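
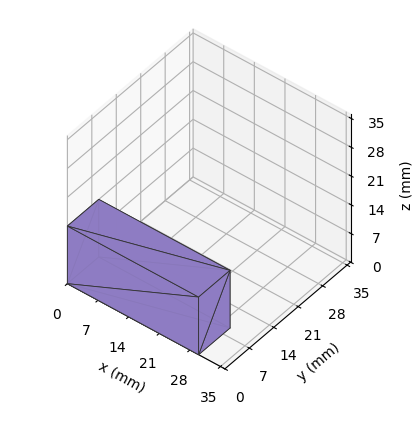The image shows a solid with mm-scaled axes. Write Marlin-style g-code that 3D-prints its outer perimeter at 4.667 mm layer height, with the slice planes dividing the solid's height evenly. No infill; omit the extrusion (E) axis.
Reading the render: the shape is a rectangular box, roughly 30 × 9 mm footprint and 14 mm tall (dimensions read to the nearest mm from the axis ticks). For the g-code, the solid's height is divided into equal slices at the stated Δz and each level perimeter traced with G1 moves after a G0 lift.

; perimeter-only toolpath
G21 ; units = mm
G90 ; absolute positioning
G28 ; home
; layer 1
G0 Z4.667
G0 X0.000 Y0.000
G1 X30.000 Y0.000
G1 X30.000 Y9.000
G1 X0.000 Y9.000
G1 X0.000 Y0.000
; layer 2
G0 Z9.333
G0 X0.000 Y0.000
G1 X30.000 Y0.000
G1 X30.000 Y9.000
G1 X0.000 Y9.000
G1 X0.000 Y0.000
; layer 3
G0 Z14.000
G0 X0.000 Y0.000
G1 X30.000 Y0.000
G1 X30.000 Y9.000
G1 X0.000 Y9.000
G1 X0.000 Y0.000
M2 ; end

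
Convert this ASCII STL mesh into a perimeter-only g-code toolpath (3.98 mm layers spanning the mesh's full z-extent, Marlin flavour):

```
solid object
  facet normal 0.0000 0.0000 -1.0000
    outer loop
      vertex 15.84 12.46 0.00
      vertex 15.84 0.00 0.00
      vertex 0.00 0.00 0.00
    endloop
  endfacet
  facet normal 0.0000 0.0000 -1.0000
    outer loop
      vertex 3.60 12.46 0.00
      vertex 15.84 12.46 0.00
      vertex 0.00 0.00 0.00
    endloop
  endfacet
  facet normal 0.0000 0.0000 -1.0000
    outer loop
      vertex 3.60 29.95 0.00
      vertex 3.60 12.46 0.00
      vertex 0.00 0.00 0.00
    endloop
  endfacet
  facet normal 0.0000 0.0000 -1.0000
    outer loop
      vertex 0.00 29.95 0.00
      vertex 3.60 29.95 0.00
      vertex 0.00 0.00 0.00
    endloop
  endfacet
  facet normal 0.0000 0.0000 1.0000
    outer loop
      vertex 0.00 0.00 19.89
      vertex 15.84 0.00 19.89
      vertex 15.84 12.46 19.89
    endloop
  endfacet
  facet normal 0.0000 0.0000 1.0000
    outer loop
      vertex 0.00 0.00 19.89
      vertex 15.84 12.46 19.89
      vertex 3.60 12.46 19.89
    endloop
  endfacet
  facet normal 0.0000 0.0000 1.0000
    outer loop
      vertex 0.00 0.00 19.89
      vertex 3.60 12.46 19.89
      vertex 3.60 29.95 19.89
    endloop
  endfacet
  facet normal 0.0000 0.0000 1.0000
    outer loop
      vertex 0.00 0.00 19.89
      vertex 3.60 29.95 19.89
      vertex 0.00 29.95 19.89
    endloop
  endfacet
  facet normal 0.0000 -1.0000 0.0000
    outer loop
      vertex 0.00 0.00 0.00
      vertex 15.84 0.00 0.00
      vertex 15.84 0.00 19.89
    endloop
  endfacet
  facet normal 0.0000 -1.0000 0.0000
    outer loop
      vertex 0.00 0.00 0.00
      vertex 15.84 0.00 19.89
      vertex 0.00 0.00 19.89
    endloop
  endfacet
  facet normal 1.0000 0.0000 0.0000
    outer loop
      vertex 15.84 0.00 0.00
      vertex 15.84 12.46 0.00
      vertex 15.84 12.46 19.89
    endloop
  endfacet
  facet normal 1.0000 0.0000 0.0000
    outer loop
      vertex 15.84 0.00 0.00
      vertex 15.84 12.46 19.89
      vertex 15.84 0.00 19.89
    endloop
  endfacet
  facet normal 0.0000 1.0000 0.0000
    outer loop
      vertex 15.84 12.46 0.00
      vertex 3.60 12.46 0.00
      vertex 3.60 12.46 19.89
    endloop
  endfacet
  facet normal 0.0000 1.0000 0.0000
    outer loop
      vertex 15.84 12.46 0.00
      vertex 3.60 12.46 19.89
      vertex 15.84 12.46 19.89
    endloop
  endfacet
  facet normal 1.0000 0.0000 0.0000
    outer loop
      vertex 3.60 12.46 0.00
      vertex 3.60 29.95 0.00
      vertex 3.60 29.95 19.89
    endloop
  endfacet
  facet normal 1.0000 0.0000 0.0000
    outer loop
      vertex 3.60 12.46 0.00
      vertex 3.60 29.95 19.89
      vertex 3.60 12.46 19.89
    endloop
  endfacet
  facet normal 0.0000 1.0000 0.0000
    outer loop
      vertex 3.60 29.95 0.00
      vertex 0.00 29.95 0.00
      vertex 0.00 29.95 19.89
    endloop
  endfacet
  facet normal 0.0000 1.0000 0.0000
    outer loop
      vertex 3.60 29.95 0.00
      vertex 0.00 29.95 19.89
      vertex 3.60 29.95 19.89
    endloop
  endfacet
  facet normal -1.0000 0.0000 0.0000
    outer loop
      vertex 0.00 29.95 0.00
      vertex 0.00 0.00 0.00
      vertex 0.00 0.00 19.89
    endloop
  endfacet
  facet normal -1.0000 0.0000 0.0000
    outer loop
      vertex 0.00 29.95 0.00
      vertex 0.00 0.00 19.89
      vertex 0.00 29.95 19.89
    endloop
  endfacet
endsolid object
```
; perimeter-only toolpath
G21 ; units = mm
G90 ; absolute positioning
G28 ; home
; layer 1
G0 Z3.98
G0 X0.00 Y0.00
G1 X15.84 Y0.00
G1 X15.84 Y12.46
G1 X3.60 Y12.46
G1 X3.60 Y29.95
G1 X0.00 Y29.95
G1 X0.00 Y0.00
; layer 2
G0 Z7.96
G0 X0.00 Y0.00
G1 X15.84 Y0.00
G1 X15.84 Y12.46
G1 X3.60 Y12.46
G1 X3.60 Y29.95
G1 X0.00 Y29.95
G1 X0.00 Y0.00
; layer 3
G0 Z11.93
G0 X0.00 Y0.00
G1 X15.84 Y0.00
G1 X15.84 Y12.46
G1 X3.60 Y12.46
G1 X3.60 Y29.95
G1 X0.00 Y29.95
G1 X0.00 Y0.00
; layer 4
G0 Z15.91
G0 X0.00 Y0.00
G1 X15.84 Y0.00
G1 X15.84 Y12.46
G1 X3.60 Y12.46
G1 X3.60 Y29.95
G1 X0.00 Y29.95
G1 X0.00 Y0.00
; layer 5
G0 Z19.89
G0 X0.00 Y0.00
G1 X15.84 Y0.00
G1 X15.84 Y12.46
G1 X3.60 Y12.46
G1 X3.60 Y29.95
G1 X0.00 Y29.95
G1 X0.00 Y0.00
M2 ; end

The solid is an L-shaped prism: outer 15.8 × 29.9 mm, arm thicknesses ≈ 12.5 mm (horizontal) and 3.6 mm (vertical), extruded 19.9 mm in z. Slicing at Δz = 3.98 mm — 5 equal slices spanning the solid's height, so layer i sits at z = i·h/5 — gives 5 non-empty perimeters. Each is a 6-segment closed polygon; G0 lifts to the layer z and rapids to the start vertex, then G1 traces the edges.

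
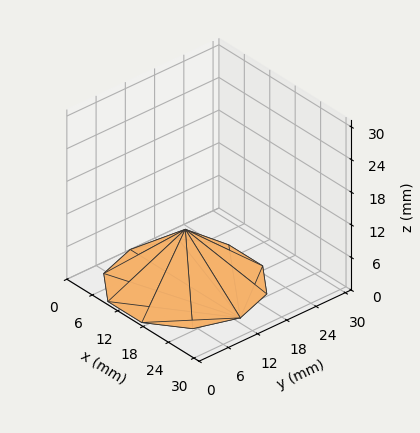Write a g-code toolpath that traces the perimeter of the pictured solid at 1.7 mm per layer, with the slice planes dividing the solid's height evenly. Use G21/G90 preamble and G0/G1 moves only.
Reading the render: the shape is a regular 10-sided pyramid, base circumscribed radius ≈ 13 mm, apex at z ≈ 10 mm (dimensions read to the nearest mm from the axis ticks). For the g-code, the solid's height is divided into equal slices at the stated Δz and each level perimeter traced with G1 moves after a G0 lift.

; perimeter-only toolpath
G21 ; units = mm
G90 ; absolute positioning
G28 ; home
; layer 1
G0 Z1.7
G0 X23.8 Y13.0
G1 X21.8 Y19.3
G1 X16.3 Y23.3
G1 X9.7 Y23.3
G1 X4.3 Y19.3
G1 X2.2 Y13.0
G1 X4.3 Y6.7
G1 X9.7 Y2.7
G1 X16.3 Y2.7
G1 X21.8 Y6.7
G1 X23.8 Y13.0
; layer 2
G0 Z3.3
G0 X21.7 Y13.0
G1 X20.0 Y18.1
G1 X15.7 Y21.3
G1 X10.3 Y21.3
G1 X6.0 Y18.1
G1 X4.3 Y13.0
G1 X6.0 Y7.9
G1 X10.3 Y4.7
G1 X15.7 Y4.7
G1 X20.0 Y7.9
G1 X21.7 Y13.0
; layer 3
G0 Z5.0
G0 X19.5 Y13.0
G1 X18.2 Y16.8
G1 X15.0 Y19.2
G1 X11.0 Y19.2
G1 X7.8 Y16.8
G1 X6.5 Y13.0
G1 X7.8 Y9.2
G1 X11.0 Y6.8
G1 X15.0 Y6.8
G1 X18.2 Y9.2
G1 X19.5 Y13.0
; layer 4
G0 Z6.7
G0 X17.3 Y13.0
G1 X16.5 Y15.5
G1 X14.3 Y17.1
G1 X11.7 Y17.1
G1 X9.5 Y15.5
G1 X8.7 Y13.0
G1 X9.5 Y10.5
G1 X11.7 Y8.9
G1 X14.3 Y8.9
G1 X16.5 Y10.5
G1 X17.3 Y13.0
; layer 5
G0 Z8.3
G0 X15.2 Y13.0
G1 X14.8 Y14.3
G1 X13.7 Y15.1
G1 X12.3 Y15.1
G1 X11.2 Y14.3
G1 X10.8 Y13.0
G1 X11.2 Y11.7
G1 X12.3 Y10.9
G1 X13.7 Y10.9
G1 X14.8 Y11.7
G1 X15.2 Y13.0
M2 ; end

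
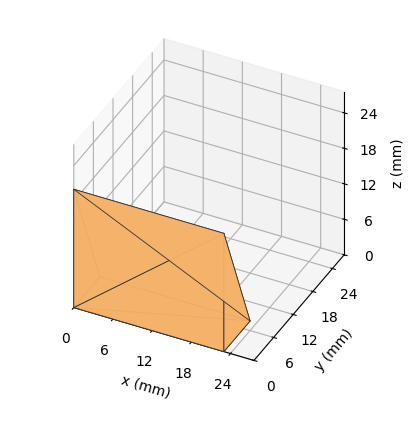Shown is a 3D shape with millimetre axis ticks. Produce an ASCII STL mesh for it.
Reading the render: the shape is a wedge (ramp): 23 × 8 mm base, rising to 20 mm along the y=0 edge and sloping linearly to z=0 at y=8 (dimensions read to the nearest mm from the axis ticks). For the STL, each face is triangulated and given an outward normal.

solid part
  facet normal 0.0000 0.0000 -1.0000
    outer loop
      vertex 23.000 8.000 0.000
      vertex 23.000 0.000 0.000
      vertex 0.000 0.000 0.000
    endloop
  endfacet
  facet normal 0.0000 0.0000 -1.0000
    outer loop
      vertex 0.000 8.000 0.000
      vertex 23.000 8.000 0.000
      vertex 0.000 0.000 0.000
    endloop
  endfacet
  facet normal 0.0000 -1.0000 0.0000
    outer loop
      vertex 0.000 0.000 0.000
      vertex 23.000 0.000 0.000
      vertex 23.000 0.000 20.000
    endloop
  endfacet
  facet normal 0.0000 -1.0000 0.0000
    outer loop
      vertex 0.000 0.000 0.000
      vertex 23.000 0.000 20.000
      vertex 0.000 0.000 20.000
    endloop
  endfacet
  facet normal 0.0000 0.9285 0.3714
    outer loop
      vertex 0.000 0.000 20.000
      vertex 23.000 0.000 20.000
      vertex 23.000 8.000 0.000
    endloop
  endfacet
  facet normal 0.0000 0.9285 0.3714
    outer loop
      vertex 0.000 0.000 20.000
      vertex 23.000 8.000 0.000
      vertex 0.000 8.000 0.000
    endloop
  endfacet
  facet normal -1.0000 0.0000 0.0000
    outer loop
      vertex 0.000 0.000 20.000
      vertex 0.000 8.000 0.000
      vertex 0.000 0.000 0.000
    endloop
  endfacet
  facet normal 1.0000 0.0000 0.0000
    outer loop
      vertex 23.000 0.000 0.000
      vertex 23.000 8.000 0.000
      vertex 23.000 0.000 20.000
    endloop
  endfacet
endsolid part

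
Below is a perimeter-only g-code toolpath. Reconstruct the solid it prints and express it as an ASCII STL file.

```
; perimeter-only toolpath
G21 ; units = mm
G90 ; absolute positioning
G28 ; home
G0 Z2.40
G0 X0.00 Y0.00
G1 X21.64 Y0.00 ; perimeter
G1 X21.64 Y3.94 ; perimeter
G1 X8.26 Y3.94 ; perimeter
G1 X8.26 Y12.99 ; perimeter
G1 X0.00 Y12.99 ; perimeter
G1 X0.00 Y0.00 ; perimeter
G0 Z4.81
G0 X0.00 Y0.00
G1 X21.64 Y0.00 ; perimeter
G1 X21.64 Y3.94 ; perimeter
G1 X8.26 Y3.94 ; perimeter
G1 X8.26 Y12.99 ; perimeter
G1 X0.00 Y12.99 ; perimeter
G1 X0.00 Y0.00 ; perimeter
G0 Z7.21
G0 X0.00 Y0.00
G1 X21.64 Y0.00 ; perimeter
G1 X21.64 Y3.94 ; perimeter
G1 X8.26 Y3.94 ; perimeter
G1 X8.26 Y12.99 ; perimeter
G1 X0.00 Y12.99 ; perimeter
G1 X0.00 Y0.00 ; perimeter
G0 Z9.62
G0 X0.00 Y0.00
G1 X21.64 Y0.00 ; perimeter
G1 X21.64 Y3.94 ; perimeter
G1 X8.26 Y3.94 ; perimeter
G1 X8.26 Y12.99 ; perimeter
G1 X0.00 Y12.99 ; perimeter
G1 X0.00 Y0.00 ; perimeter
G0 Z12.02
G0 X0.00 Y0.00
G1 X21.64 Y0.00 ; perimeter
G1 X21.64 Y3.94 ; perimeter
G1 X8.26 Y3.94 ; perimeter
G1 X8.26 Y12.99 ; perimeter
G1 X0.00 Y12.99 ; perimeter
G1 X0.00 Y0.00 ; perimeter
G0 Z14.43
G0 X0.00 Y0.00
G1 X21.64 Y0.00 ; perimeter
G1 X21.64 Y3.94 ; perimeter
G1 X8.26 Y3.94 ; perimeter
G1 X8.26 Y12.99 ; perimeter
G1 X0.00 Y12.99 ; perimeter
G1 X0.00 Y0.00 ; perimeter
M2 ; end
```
solid part
  facet normal 0.0000 0.0000 -1.0000
    outer loop
      vertex 21.64 3.94 0.00
      vertex 21.64 0.00 0.00
      vertex 0.00 0.00 0.00
    endloop
  endfacet
  facet normal 0.0000 0.0000 -1.0000
    outer loop
      vertex 8.26 3.94 0.00
      vertex 21.64 3.94 0.00
      vertex 0.00 0.00 0.00
    endloop
  endfacet
  facet normal 0.0000 0.0000 -1.0000
    outer loop
      vertex 8.26 12.99 0.00
      vertex 8.26 3.94 0.00
      vertex 0.00 0.00 0.00
    endloop
  endfacet
  facet normal 0.0000 0.0000 -1.0000
    outer loop
      vertex 0.00 12.99 0.00
      vertex 8.26 12.99 0.00
      vertex 0.00 0.00 0.00
    endloop
  endfacet
  facet normal 0.0000 0.0000 1.0000
    outer loop
      vertex 0.00 0.00 14.43
      vertex 21.64 0.00 14.43
      vertex 21.64 3.94 14.43
    endloop
  endfacet
  facet normal 0.0000 0.0000 1.0000
    outer loop
      vertex 0.00 0.00 14.43
      vertex 21.64 3.94 14.43
      vertex 8.26 3.94 14.43
    endloop
  endfacet
  facet normal 0.0000 0.0000 1.0000
    outer loop
      vertex 0.00 0.00 14.43
      vertex 8.26 3.94 14.43
      vertex 8.26 12.99 14.43
    endloop
  endfacet
  facet normal 0.0000 0.0000 1.0000
    outer loop
      vertex 0.00 0.00 14.43
      vertex 8.26 12.99 14.43
      vertex 0.00 12.99 14.43
    endloop
  endfacet
  facet normal 0.0000 -1.0000 0.0000
    outer loop
      vertex 0.00 0.00 0.00
      vertex 21.64 0.00 0.00
      vertex 21.64 0.00 14.43
    endloop
  endfacet
  facet normal 0.0000 -1.0000 0.0000
    outer loop
      vertex 0.00 0.00 0.00
      vertex 21.64 0.00 14.43
      vertex 0.00 0.00 14.43
    endloop
  endfacet
  facet normal 1.0000 0.0000 0.0000
    outer loop
      vertex 21.64 0.00 0.00
      vertex 21.64 3.94 0.00
      vertex 21.64 3.94 14.43
    endloop
  endfacet
  facet normal 1.0000 0.0000 0.0000
    outer loop
      vertex 21.64 0.00 0.00
      vertex 21.64 3.94 14.43
      vertex 21.64 0.00 14.43
    endloop
  endfacet
  facet normal 0.0000 1.0000 0.0000
    outer loop
      vertex 21.64 3.94 0.00
      vertex 8.26 3.94 0.00
      vertex 8.26 3.94 14.43
    endloop
  endfacet
  facet normal 0.0000 1.0000 0.0000
    outer loop
      vertex 21.64 3.94 0.00
      vertex 8.26 3.94 14.43
      vertex 21.64 3.94 14.43
    endloop
  endfacet
  facet normal 1.0000 0.0000 0.0000
    outer loop
      vertex 8.26 3.94 0.00
      vertex 8.26 12.99 0.00
      vertex 8.26 12.99 14.43
    endloop
  endfacet
  facet normal 1.0000 0.0000 0.0000
    outer loop
      vertex 8.26 3.94 0.00
      vertex 8.26 12.99 14.43
      vertex 8.26 3.94 14.43
    endloop
  endfacet
  facet normal 0.0000 1.0000 0.0000
    outer loop
      vertex 8.26 12.99 0.00
      vertex 0.00 12.99 0.00
      vertex 0.00 12.99 14.43
    endloop
  endfacet
  facet normal 0.0000 1.0000 0.0000
    outer loop
      vertex 8.26 12.99 0.00
      vertex 0.00 12.99 14.43
      vertex 8.26 12.99 14.43
    endloop
  endfacet
  facet normal -1.0000 0.0000 0.0000
    outer loop
      vertex 0.00 12.99 0.00
      vertex 0.00 0.00 0.00
      vertex 0.00 0.00 14.43
    endloop
  endfacet
  facet normal -1.0000 0.0000 0.0000
    outer loop
      vertex 0.00 12.99 0.00
      vertex 0.00 0.00 14.43
      vertex 0.00 12.99 14.43
    endloop
  endfacet
endsolid part

The G0 Z moves step by Δz≈2.40 mm. Every layer's G1 loop is the same polygon, so the solid is a straight extrusion of it from z=0 to z≈14.4. Closing with flat bottom and top caps and triangulating gives 20 facets — an L-shaped prism: outer 21.6 × 13 mm, arm thicknesses ≈ 3.94 mm (horizontal) and 8.26 mm (vertical), extruded 14.4 mm in z.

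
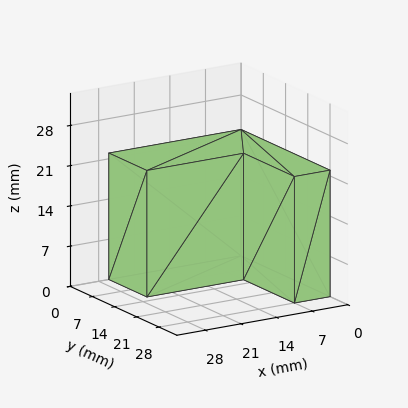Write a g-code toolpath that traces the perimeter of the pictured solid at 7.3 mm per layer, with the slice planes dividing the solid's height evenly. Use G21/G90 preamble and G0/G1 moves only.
Reading the render: the shape is an L-shaped prism: outer 26 × 28 mm, arm thicknesses ≈ 12 mm (horizontal) and 7 mm (vertical), extruded 22 mm in z (dimensions read to the nearest mm from the axis ticks). For the g-code, the solid's height is divided into equal slices at the stated Δz and each level perimeter traced with G1 moves after a G0 lift.

; perimeter-only toolpath
G21 ; units = mm
G90 ; absolute positioning
G28 ; home
; layer 1
G0 Z7.3
G0 X0.0 Y0.0
G1 X26.0 Y0.0
G1 X26.0 Y12.0
G1 X7.0 Y12.0
G1 X7.0 Y28.0
G1 X0.0 Y28.0
G1 X0.0 Y0.0
; layer 2
G0 Z14.7
G0 X0.0 Y0.0
G1 X26.0 Y0.0
G1 X26.0 Y12.0
G1 X7.0 Y12.0
G1 X7.0 Y28.0
G1 X0.0 Y28.0
G1 X0.0 Y0.0
; layer 3
G0 Z22.0
G0 X0.0 Y0.0
G1 X26.0 Y0.0
G1 X26.0 Y12.0
G1 X7.0 Y12.0
G1 X7.0 Y28.0
G1 X0.0 Y28.0
G1 X0.0 Y0.0
M2 ; end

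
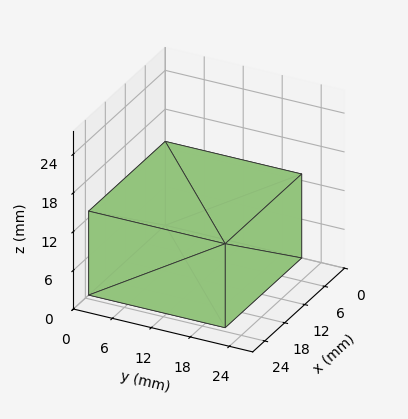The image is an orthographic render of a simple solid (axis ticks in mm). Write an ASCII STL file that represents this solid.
Reading the render: the shape is a rectangular box, roughly 23 × 21 mm footprint and 13 mm tall (dimensions read to the nearest mm from the axis ticks). For the STL, each face is triangulated and given an outward normal.

solid part
  facet normal 0.0000 0.0000 -1.0000
    outer loop
      vertex 23.00 21.00 0.00
      vertex 23.00 0.00 0.00
      vertex 0.00 0.00 0.00
    endloop
  endfacet
  facet normal 0.0000 0.0000 -1.0000
    outer loop
      vertex 0.00 21.00 0.00
      vertex 23.00 21.00 0.00
      vertex 0.00 0.00 0.00
    endloop
  endfacet
  facet normal 0.0000 0.0000 1.0000
    outer loop
      vertex 0.00 0.00 13.00
      vertex 23.00 0.00 13.00
      vertex 23.00 21.00 13.00
    endloop
  endfacet
  facet normal 0.0000 0.0000 1.0000
    outer loop
      vertex 0.00 0.00 13.00
      vertex 23.00 21.00 13.00
      vertex 0.00 21.00 13.00
    endloop
  endfacet
  facet normal 0.0000 -1.0000 0.0000
    outer loop
      vertex 0.00 0.00 0.00
      vertex 23.00 0.00 0.00
      vertex 23.00 0.00 13.00
    endloop
  endfacet
  facet normal 0.0000 -1.0000 0.0000
    outer loop
      vertex 0.00 0.00 0.00
      vertex 23.00 0.00 13.00
      vertex 0.00 0.00 13.00
    endloop
  endfacet
  facet normal 0.0000 1.0000 0.0000
    outer loop
      vertex 23.00 21.00 13.00
      vertex 23.00 21.00 0.00
      vertex 0.00 21.00 0.00
    endloop
  endfacet
  facet normal 0.0000 1.0000 0.0000
    outer loop
      vertex 0.00 21.00 13.00
      vertex 23.00 21.00 13.00
      vertex 0.00 21.00 0.00
    endloop
  endfacet
  facet normal -1.0000 0.0000 0.0000
    outer loop
      vertex 0.00 21.00 13.00
      vertex 0.00 21.00 0.00
      vertex 0.00 0.00 0.00
    endloop
  endfacet
  facet normal -1.0000 0.0000 0.0000
    outer loop
      vertex 0.00 0.00 13.00
      vertex 0.00 21.00 13.00
      vertex 0.00 0.00 0.00
    endloop
  endfacet
  facet normal 1.0000 0.0000 0.0000
    outer loop
      vertex 23.00 0.00 0.00
      vertex 23.00 21.00 0.00
      vertex 23.00 21.00 13.00
    endloop
  endfacet
  facet normal 1.0000 0.0000 0.0000
    outer loop
      vertex 23.00 0.00 0.00
      vertex 23.00 21.00 13.00
      vertex 23.00 0.00 13.00
    endloop
  endfacet
endsolid part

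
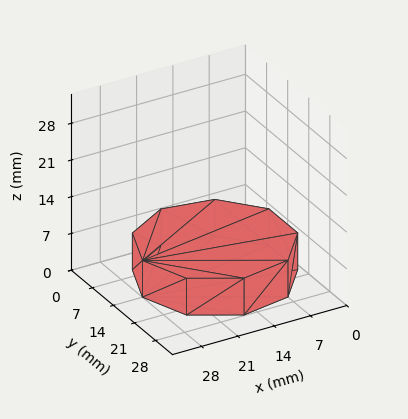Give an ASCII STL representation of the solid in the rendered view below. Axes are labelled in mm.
Reading the render: the shape is a regular 9-sided prism (a cylinder approximated with 9 flat sides), circumscribed radius ≈ 14 mm, height ≈ 7 mm (dimensions read to the nearest mm from the axis ticks). For the STL, each face is triangulated and given an outward normal.

solid part
  facet normal 0.0000 0.0000 -1.0000
    outer loop
      vertex 16.431 27.787 0.000
      vertex 24.725 22.999 0.000
      vertex 28.000 14.000 0.000
    endloop
  endfacet
  facet normal 0.0000 0.0000 -1.0000
    outer loop
      vertex 7.000 26.124 0.000
      vertex 16.431 27.787 0.000
      vertex 28.000 14.000 0.000
    endloop
  endfacet
  facet normal 0.0000 0.0000 -1.0000
    outer loop
      vertex 0.844 18.788 0.000
      vertex 7.000 26.124 0.000
      vertex 28.000 14.000 0.000
    endloop
  endfacet
  facet normal 0.0000 0.0000 -1.0000
    outer loop
      vertex 0.844 9.212 0.000
      vertex 0.844 18.788 0.000
      vertex 28.000 14.000 0.000
    endloop
  endfacet
  facet normal 0.0000 0.0000 -1.0000
    outer loop
      vertex 7.000 1.876 0.000
      vertex 0.844 9.212 0.000
      vertex 28.000 14.000 0.000
    endloop
  endfacet
  facet normal 0.0000 0.0000 -1.0000
    outer loop
      vertex 16.431 0.213 0.000
      vertex 7.000 1.876 0.000
      vertex 28.000 14.000 0.000
    endloop
  endfacet
  facet normal 0.0000 0.0000 -1.0000
    outer loop
      vertex 24.725 5.001 0.000
      vertex 16.431 0.213 0.000
      vertex 28.000 14.000 0.000
    endloop
  endfacet
  facet normal 0.0000 0.0000 1.0000
    outer loop
      vertex 28.000 14.000 7.000
      vertex 24.725 22.999 7.000
      vertex 16.431 27.787 7.000
    endloop
  endfacet
  facet normal 0.0000 0.0000 1.0000
    outer loop
      vertex 28.000 14.000 7.000
      vertex 16.431 27.787 7.000
      vertex 7.000 26.124 7.000
    endloop
  endfacet
  facet normal 0.0000 0.0000 1.0000
    outer loop
      vertex 28.000 14.000 7.000
      vertex 7.000 26.124 7.000
      vertex 0.844 18.788 7.000
    endloop
  endfacet
  facet normal 0.0000 0.0000 1.0000
    outer loop
      vertex 28.000 14.000 7.000
      vertex 0.844 18.788 7.000
      vertex 0.844 9.212 7.000
    endloop
  endfacet
  facet normal 0.0000 0.0000 1.0000
    outer loop
      vertex 28.000 14.000 7.000
      vertex 0.844 9.212 7.000
      vertex 7.000 1.876 7.000
    endloop
  endfacet
  facet normal 0.0000 0.0000 1.0000
    outer loop
      vertex 28.000 14.000 7.000
      vertex 7.000 1.876 7.000
      vertex 16.431 0.213 7.000
    endloop
  endfacet
  facet normal 0.0000 0.0000 1.0000
    outer loop
      vertex 28.000 14.000 7.000
      vertex 16.431 0.213 7.000
      vertex 24.725 5.001 7.000
    endloop
  endfacet
  facet normal 0.9397 0.3420 0.0000
    outer loop
      vertex 28.000 14.000 0.000
      vertex 24.725 22.999 0.000
      vertex 24.725 22.999 7.000
    endloop
  endfacet
  facet normal 0.9397 0.3420 0.0000
    outer loop
      vertex 28.000 14.000 0.000
      vertex 24.725 22.999 7.000
      vertex 28.000 14.000 7.000
    endloop
  endfacet
  facet normal 0.5000 0.8660 0.0000
    outer loop
      vertex 24.725 22.999 0.000
      vertex 16.431 27.787 0.000
      vertex 16.431 27.787 7.000
    endloop
  endfacet
  facet normal 0.5000 0.8660 0.0000
    outer loop
      vertex 24.725 22.999 0.000
      vertex 16.431 27.787 7.000
      vertex 24.725 22.999 7.000
    endloop
  endfacet
  facet normal -0.1737 0.9848 0.0000
    outer loop
      vertex 16.431 27.787 0.000
      vertex 7.000 26.124 0.000
      vertex 7.000 26.124 7.000
    endloop
  endfacet
  facet normal -0.1737 0.9848 0.0000
    outer loop
      vertex 16.431 27.787 0.000
      vertex 7.000 26.124 7.000
      vertex 16.431 27.787 7.000
    endloop
  endfacet
  facet normal -0.7660 0.6428 0.0000
    outer loop
      vertex 7.000 26.124 0.000
      vertex 0.844 18.788 0.000
      vertex 0.844 18.788 7.000
    endloop
  endfacet
  facet normal -0.7660 0.6428 0.0000
    outer loop
      vertex 7.000 26.124 0.000
      vertex 0.844 18.788 7.000
      vertex 7.000 26.124 7.000
    endloop
  endfacet
  facet normal -1.0000 0.0000 0.0000
    outer loop
      vertex 0.844 18.788 0.000
      vertex 0.844 9.212 0.000
      vertex 0.844 9.212 7.000
    endloop
  endfacet
  facet normal -1.0000 0.0000 0.0000
    outer loop
      vertex 0.844 18.788 0.000
      vertex 0.844 9.212 7.000
      vertex 0.844 18.788 7.000
    endloop
  endfacet
  facet normal -0.7660 -0.6428 0.0000
    outer loop
      vertex 0.844 9.212 0.000
      vertex 7.000 1.876 0.000
      vertex 7.000 1.876 7.000
    endloop
  endfacet
  facet normal -0.7660 -0.6428 0.0000
    outer loop
      vertex 0.844 9.212 0.000
      vertex 7.000 1.876 7.000
      vertex 0.844 9.212 7.000
    endloop
  endfacet
  facet normal -0.1737 -0.9848 0.0000
    outer loop
      vertex 7.000 1.876 0.000
      vertex 16.431 0.213 0.000
      vertex 16.431 0.213 7.000
    endloop
  endfacet
  facet normal -0.1737 -0.9848 0.0000
    outer loop
      vertex 7.000 1.876 0.000
      vertex 16.431 0.213 7.000
      vertex 7.000 1.876 7.000
    endloop
  endfacet
  facet normal 0.5000 -0.8660 0.0000
    outer loop
      vertex 16.431 0.213 0.000
      vertex 24.725 5.001 0.000
      vertex 24.725 5.001 7.000
    endloop
  endfacet
  facet normal 0.5000 -0.8660 0.0000
    outer loop
      vertex 16.431 0.213 0.000
      vertex 24.725 5.001 7.000
      vertex 16.431 0.213 7.000
    endloop
  endfacet
  facet normal 0.9397 -0.3420 0.0000
    outer loop
      vertex 24.725 5.001 0.000
      vertex 28.000 14.000 0.000
      vertex 28.000 14.000 7.000
    endloop
  endfacet
  facet normal 0.9397 -0.3420 0.0000
    outer loop
      vertex 24.725 5.001 0.000
      vertex 28.000 14.000 7.000
      vertex 24.725 5.001 7.000
    endloop
  endfacet
endsolid part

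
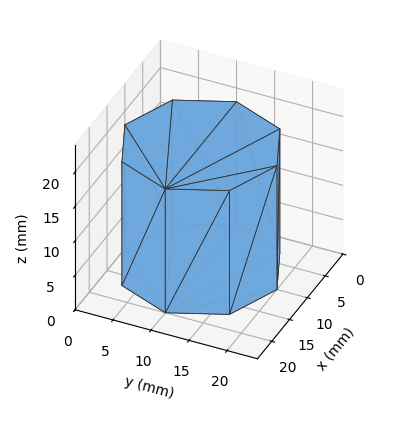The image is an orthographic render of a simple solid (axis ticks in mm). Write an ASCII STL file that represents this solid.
Reading the render: the shape is a regular 8-sided prism (a cylinder approximated with 8 flat sides), circumscribed radius ≈ 10 mm, height ≈ 18 mm (dimensions read to the nearest mm from the axis ticks). For the STL, each face is triangulated and given an outward normal.

solid part
  facet normal 0.0000 0.0000 -1.0000
    outer loop
      vertex 10.00 20.00 0.00
      vertex 17.07 17.07 0.00
      vertex 20.00 10.00 0.00
    endloop
  endfacet
  facet normal 0.0000 0.0000 -1.0000
    outer loop
      vertex 2.93 17.07 0.00
      vertex 10.00 20.00 0.00
      vertex 20.00 10.00 0.00
    endloop
  endfacet
  facet normal 0.0000 0.0000 -1.0000
    outer loop
      vertex 0.00 10.00 0.00
      vertex 2.93 17.07 0.00
      vertex 20.00 10.00 0.00
    endloop
  endfacet
  facet normal 0.0000 0.0000 -1.0000
    outer loop
      vertex 2.93 2.93 0.00
      vertex 0.00 10.00 0.00
      vertex 20.00 10.00 0.00
    endloop
  endfacet
  facet normal 0.0000 0.0000 -1.0000
    outer loop
      vertex 10.00 0.00 0.00
      vertex 2.93 2.93 0.00
      vertex 20.00 10.00 0.00
    endloop
  endfacet
  facet normal 0.0000 0.0000 -1.0000
    outer loop
      vertex 17.07 2.93 0.00
      vertex 10.00 0.00 0.00
      vertex 20.00 10.00 0.00
    endloop
  endfacet
  facet normal 0.0000 0.0000 1.0000
    outer loop
      vertex 20.00 10.00 18.00
      vertex 17.07 17.07 18.00
      vertex 10.00 20.00 18.00
    endloop
  endfacet
  facet normal 0.0000 0.0000 1.0000
    outer loop
      vertex 20.00 10.00 18.00
      vertex 10.00 20.00 18.00
      vertex 2.93 17.07 18.00
    endloop
  endfacet
  facet normal 0.0000 0.0000 1.0000
    outer loop
      vertex 20.00 10.00 18.00
      vertex 2.93 17.07 18.00
      vertex 0.00 10.00 18.00
    endloop
  endfacet
  facet normal 0.0000 0.0000 1.0000
    outer loop
      vertex 20.00 10.00 18.00
      vertex 0.00 10.00 18.00
      vertex 2.93 2.93 18.00
    endloop
  endfacet
  facet normal 0.0000 0.0000 1.0000
    outer loop
      vertex 20.00 10.00 18.00
      vertex 2.93 2.93 18.00
      vertex 10.00 0.00 18.00
    endloop
  endfacet
  facet normal 0.0000 0.0000 1.0000
    outer loop
      vertex 20.00 10.00 18.00
      vertex 10.00 0.00 18.00
      vertex 17.07 2.93 18.00
    endloop
  endfacet
  facet normal 0.9238 0.3829 0.0000
    outer loop
      vertex 20.00 10.00 0.00
      vertex 17.07 17.07 0.00
      vertex 17.07 17.07 18.00
    endloop
  endfacet
  facet normal 0.9238 0.3829 0.0000
    outer loop
      vertex 20.00 10.00 0.00
      vertex 17.07 17.07 18.00
      vertex 20.00 10.00 18.00
    endloop
  endfacet
  facet normal 0.3829 0.9238 0.0000
    outer loop
      vertex 17.07 17.07 0.00
      vertex 10.00 20.00 0.00
      vertex 10.00 20.00 18.00
    endloop
  endfacet
  facet normal 0.3829 0.9238 0.0000
    outer loop
      vertex 17.07 17.07 0.00
      vertex 10.00 20.00 18.00
      vertex 17.07 17.07 18.00
    endloop
  endfacet
  facet normal -0.3829 0.9238 0.0000
    outer loop
      vertex 10.00 20.00 0.00
      vertex 2.93 17.07 0.00
      vertex 2.93 17.07 18.00
    endloop
  endfacet
  facet normal -0.3829 0.9238 0.0000
    outer loop
      vertex 10.00 20.00 0.00
      vertex 2.93 17.07 18.00
      vertex 10.00 20.00 18.00
    endloop
  endfacet
  facet normal -0.9238 0.3829 0.0000
    outer loop
      vertex 2.93 17.07 0.00
      vertex 0.00 10.00 0.00
      vertex 0.00 10.00 18.00
    endloop
  endfacet
  facet normal -0.9238 0.3829 0.0000
    outer loop
      vertex 2.93 17.07 0.00
      vertex 0.00 10.00 18.00
      vertex 2.93 17.07 18.00
    endloop
  endfacet
  facet normal -0.9238 -0.3829 0.0000
    outer loop
      vertex 0.00 10.00 0.00
      vertex 2.93 2.93 0.00
      vertex 2.93 2.93 18.00
    endloop
  endfacet
  facet normal -0.9238 -0.3829 0.0000
    outer loop
      vertex 0.00 10.00 0.00
      vertex 2.93 2.93 18.00
      vertex 0.00 10.00 18.00
    endloop
  endfacet
  facet normal -0.3829 -0.9238 0.0000
    outer loop
      vertex 2.93 2.93 0.00
      vertex 10.00 0.00 0.00
      vertex 10.00 0.00 18.00
    endloop
  endfacet
  facet normal -0.3829 -0.9238 0.0000
    outer loop
      vertex 2.93 2.93 0.00
      vertex 10.00 0.00 18.00
      vertex 2.93 2.93 18.00
    endloop
  endfacet
  facet normal 0.3829 -0.9238 0.0000
    outer loop
      vertex 10.00 0.00 0.00
      vertex 17.07 2.93 0.00
      vertex 17.07 2.93 18.00
    endloop
  endfacet
  facet normal 0.3829 -0.9238 0.0000
    outer loop
      vertex 10.00 0.00 0.00
      vertex 17.07 2.93 18.00
      vertex 10.00 0.00 18.00
    endloop
  endfacet
  facet normal 0.9238 -0.3829 0.0000
    outer loop
      vertex 17.07 2.93 0.00
      vertex 20.00 10.00 0.00
      vertex 20.00 10.00 18.00
    endloop
  endfacet
  facet normal 0.9238 -0.3829 0.0000
    outer loop
      vertex 17.07 2.93 0.00
      vertex 20.00 10.00 18.00
      vertex 17.07 2.93 18.00
    endloop
  endfacet
endsolid part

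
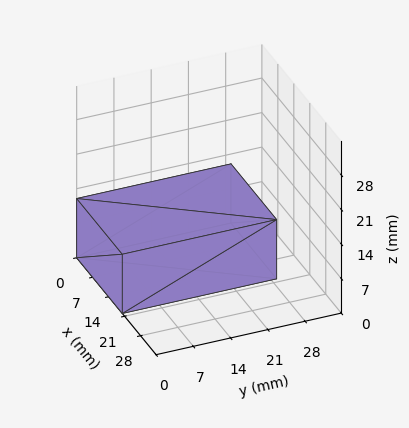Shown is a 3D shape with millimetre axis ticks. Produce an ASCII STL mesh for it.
Reading the render: the shape is a rectangular box, roughly 20 × 29 mm footprint and 12 mm tall (dimensions read to the nearest mm from the axis ticks). For the STL, each face is triangulated and given an outward normal.

solid part
  facet normal 0.0000 0.0000 -1.0000
    outer loop
      vertex 20.00 29.00 0.00
      vertex 20.00 0.00 0.00
      vertex 0.00 0.00 0.00
    endloop
  endfacet
  facet normal 0.0000 0.0000 -1.0000
    outer loop
      vertex 0.00 29.00 0.00
      vertex 20.00 29.00 0.00
      vertex 0.00 0.00 0.00
    endloop
  endfacet
  facet normal 0.0000 0.0000 1.0000
    outer loop
      vertex 0.00 0.00 12.00
      vertex 20.00 0.00 12.00
      vertex 20.00 29.00 12.00
    endloop
  endfacet
  facet normal 0.0000 0.0000 1.0000
    outer loop
      vertex 0.00 0.00 12.00
      vertex 20.00 29.00 12.00
      vertex 0.00 29.00 12.00
    endloop
  endfacet
  facet normal 0.0000 -1.0000 0.0000
    outer loop
      vertex 0.00 0.00 0.00
      vertex 20.00 0.00 0.00
      vertex 20.00 0.00 12.00
    endloop
  endfacet
  facet normal 0.0000 -1.0000 0.0000
    outer loop
      vertex 0.00 0.00 0.00
      vertex 20.00 0.00 12.00
      vertex 0.00 0.00 12.00
    endloop
  endfacet
  facet normal 0.0000 1.0000 0.0000
    outer loop
      vertex 20.00 29.00 12.00
      vertex 20.00 29.00 0.00
      vertex 0.00 29.00 0.00
    endloop
  endfacet
  facet normal 0.0000 1.0000 0.0000
    outer loop
      vertex 0.00 29.00 12.00
      vertex 20.00 29.00 12.00
      vertex 0.00 29.00 0.00
    endloop
  endfacet
  facet normal -1.0000 0.0000 0.0000
    outer loop
      vertex 0.00 29.00 12.00
      vertex 0.00 29.00 0.00
      vertex 0.00 0.00 0.00
    endloop
  endfacet
  facet normal -1.0000 0.0000 0.0000
    outer loop
      vertex 0.00 0.00 12.00
      vertex 0.00 29.00 12.00
      vertex 0.00 0.00 0.00
    endloop
  endfacet
  facet normal 1.0000 0.0000 0.0000
    outer loop
      vertex 20.00 0.00 0.00
      vertex 20.00 29.00 0.00
      vertex 20.00 29.00 12.00
    endloop
  endfacet
  facet normal 1.0000 0.0000 0.0000
    outer loop
      vertex 20.00 0.00 0.00
      vertex 20.00 29.00 12.00
      vertex 20.00 0.00 12.00
    endloop
  endfacet
endsolid part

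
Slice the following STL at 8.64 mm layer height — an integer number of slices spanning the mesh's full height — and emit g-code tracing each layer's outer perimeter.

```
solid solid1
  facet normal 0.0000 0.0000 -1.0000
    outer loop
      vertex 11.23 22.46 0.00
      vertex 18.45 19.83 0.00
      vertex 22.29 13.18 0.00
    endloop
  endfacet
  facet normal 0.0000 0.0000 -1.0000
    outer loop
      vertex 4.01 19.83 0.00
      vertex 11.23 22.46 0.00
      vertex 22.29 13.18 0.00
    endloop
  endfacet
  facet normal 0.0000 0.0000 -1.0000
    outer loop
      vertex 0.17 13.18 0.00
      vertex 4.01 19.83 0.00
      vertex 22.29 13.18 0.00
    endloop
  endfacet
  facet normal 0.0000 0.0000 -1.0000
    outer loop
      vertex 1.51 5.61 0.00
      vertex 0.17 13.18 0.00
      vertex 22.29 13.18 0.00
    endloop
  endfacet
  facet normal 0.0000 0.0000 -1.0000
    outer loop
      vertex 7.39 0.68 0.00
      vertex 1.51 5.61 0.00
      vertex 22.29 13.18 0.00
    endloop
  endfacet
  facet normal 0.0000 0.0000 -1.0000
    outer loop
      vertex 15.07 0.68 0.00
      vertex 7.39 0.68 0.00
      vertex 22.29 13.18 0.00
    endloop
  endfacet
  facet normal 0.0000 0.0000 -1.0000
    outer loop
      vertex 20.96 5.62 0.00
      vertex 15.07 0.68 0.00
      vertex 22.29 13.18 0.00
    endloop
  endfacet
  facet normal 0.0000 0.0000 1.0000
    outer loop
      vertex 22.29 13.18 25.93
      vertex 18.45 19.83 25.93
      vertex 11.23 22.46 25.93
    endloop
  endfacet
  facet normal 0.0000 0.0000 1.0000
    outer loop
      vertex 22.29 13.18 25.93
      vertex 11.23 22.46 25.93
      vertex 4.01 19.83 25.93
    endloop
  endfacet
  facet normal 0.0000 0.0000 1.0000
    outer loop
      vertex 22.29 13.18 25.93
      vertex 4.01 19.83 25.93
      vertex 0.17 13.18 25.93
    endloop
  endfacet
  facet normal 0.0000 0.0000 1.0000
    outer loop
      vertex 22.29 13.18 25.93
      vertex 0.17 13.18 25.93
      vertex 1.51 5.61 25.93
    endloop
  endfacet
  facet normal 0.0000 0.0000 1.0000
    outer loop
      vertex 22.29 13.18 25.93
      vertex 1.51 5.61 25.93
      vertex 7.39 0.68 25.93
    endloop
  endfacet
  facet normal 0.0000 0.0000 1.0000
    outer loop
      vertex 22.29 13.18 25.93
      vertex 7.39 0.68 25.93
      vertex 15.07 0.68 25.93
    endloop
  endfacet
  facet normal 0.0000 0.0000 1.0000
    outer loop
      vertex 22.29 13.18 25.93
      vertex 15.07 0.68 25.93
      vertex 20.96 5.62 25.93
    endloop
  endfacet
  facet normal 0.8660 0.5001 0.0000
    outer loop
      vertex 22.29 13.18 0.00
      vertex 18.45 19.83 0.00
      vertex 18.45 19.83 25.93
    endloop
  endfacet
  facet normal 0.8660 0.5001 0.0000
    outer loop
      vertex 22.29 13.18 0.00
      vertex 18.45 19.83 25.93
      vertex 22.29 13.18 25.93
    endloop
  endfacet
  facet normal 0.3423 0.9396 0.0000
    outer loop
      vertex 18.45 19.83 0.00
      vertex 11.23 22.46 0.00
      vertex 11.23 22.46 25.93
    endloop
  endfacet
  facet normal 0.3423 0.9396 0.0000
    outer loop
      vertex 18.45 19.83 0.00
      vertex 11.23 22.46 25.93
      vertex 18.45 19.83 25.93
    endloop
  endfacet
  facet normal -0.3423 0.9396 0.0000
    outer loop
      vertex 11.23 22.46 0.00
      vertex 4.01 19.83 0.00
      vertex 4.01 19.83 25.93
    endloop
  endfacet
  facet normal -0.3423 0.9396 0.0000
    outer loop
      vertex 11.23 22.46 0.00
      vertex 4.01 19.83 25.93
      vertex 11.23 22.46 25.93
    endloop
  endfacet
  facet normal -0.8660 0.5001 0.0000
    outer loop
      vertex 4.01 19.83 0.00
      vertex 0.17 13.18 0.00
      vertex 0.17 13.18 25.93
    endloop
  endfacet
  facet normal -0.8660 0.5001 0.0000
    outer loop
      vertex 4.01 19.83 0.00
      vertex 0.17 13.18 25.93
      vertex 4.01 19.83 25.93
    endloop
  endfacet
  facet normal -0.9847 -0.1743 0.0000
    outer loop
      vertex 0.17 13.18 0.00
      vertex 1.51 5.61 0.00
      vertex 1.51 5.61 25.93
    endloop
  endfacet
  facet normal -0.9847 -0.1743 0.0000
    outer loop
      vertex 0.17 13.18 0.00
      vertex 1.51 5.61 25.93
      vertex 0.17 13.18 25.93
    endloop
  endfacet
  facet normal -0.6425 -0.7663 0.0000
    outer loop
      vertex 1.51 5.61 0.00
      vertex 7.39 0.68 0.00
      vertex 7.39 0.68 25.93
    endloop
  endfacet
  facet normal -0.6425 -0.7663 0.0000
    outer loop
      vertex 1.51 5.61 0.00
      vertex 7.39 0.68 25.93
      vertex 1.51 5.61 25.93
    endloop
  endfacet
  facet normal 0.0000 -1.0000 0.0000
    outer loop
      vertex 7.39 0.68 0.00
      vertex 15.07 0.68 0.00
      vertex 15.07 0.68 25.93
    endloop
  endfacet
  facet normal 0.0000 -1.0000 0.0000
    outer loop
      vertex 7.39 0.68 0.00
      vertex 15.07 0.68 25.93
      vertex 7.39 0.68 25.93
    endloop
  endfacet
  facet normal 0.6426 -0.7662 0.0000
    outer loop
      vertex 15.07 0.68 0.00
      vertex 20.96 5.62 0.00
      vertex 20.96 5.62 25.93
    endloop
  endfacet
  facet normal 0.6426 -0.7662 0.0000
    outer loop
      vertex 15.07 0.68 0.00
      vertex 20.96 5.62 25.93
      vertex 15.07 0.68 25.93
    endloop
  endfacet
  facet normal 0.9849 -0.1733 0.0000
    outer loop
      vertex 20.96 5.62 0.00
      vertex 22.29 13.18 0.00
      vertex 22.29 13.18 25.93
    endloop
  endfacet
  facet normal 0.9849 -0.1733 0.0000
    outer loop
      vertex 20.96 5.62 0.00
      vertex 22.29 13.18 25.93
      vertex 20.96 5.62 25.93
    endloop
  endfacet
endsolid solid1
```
; perimeter-only toolpath
G21 ; units = mm
G90 ; absolute positioning
G28 ; home
; layer 1
G0 Z8.64
G0 X22.29 Y13.18
G1 X18.45 Y19.83
G1 X11.23 Y22.46
G1 X4.01 Y19.83
G1 X0.17 Y13.18
G1 X1.51 Y5.61
G1 X7.39 Y0.68
G1 X15.07 Y0.68
G1 X20.96 Y5.62
G1 X22.29 Y13.18
; layer 2
G0 Z17.29
G0 X22.29 Y13.18
G1 X18.45 Y19.83
G1 X11.23 Y22.46
G1 X4.01 Y19.83
G1 X0.17 Y13.18
G1 X1.51 Y5.61
G1 X7.39 Y0.68
G1 X15.07 Y0.68
G1 X20.96 Y5.62
G1 X22.29 Y13.18
; layer 3
G0 Z25.93
G0 X22.29 Y13.18
G1 X18.45 Y19.83
G1 X11.23 Y22.46
G1 X4.01 Y19.83
G1 X0.17 Y13.18
G1 X1.51 Y5.61
G1 X7.39 Y0.68
G1 X15.07 Y0.68
G1 X20.96 Y5.62
G1 X22.29 Y13.18
M2 ; end

The solid is a regular 9-sided prism (a cylinder approximated with 9 flat sides), circumscribed radius ≈ 11.2 mm, height ≈ 25.9 mm. Slicing at Δz = 8.64 mm — 3 equal slices spanning the solid's height, so layer i sits at z = i·h/3 — gives 3 non-empty perimeters. Each is a 9-segment closed polygon; G0 lifts to the layer z and rapids to the start vertex, then G1 traces the edges.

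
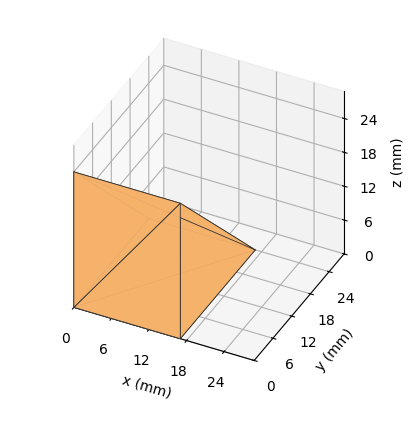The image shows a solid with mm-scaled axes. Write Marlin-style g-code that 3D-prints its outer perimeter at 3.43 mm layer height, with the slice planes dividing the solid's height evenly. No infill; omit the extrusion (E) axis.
Reading the render: the shape is a wedge (ramp): 17 × 24 mm base, rising to 24 mm along the y=0 edge and sloping linearly to z=0 at y=24 (dimensions read to the nearest mm from the axis ticks). For the g-code, the solid's height is divided into equal slices at the stated Δz and each level perimeter traced with G1 moves after a G0 lift.

; perimeter-only toolpath
G21 ; units = mm
G90 ; absolute positioning
G28 ; home
; layer 1
G0 Z3.43
G0 X0.00 Y0.00
G1 X17.00 Y0.00
G1 X17.00 Y20.57
G1 X0.00 Y20.57
G1 X0.00 Y0.00
; layer 2
G0 Z6.86
G0 X0.00 Y0.00
G1 X17.00 Y0.00
G1 X17.00 Y17.14
G1 X0.00 Y17.14
G1 X0.00 Y0.00
; layer 3
G0 Z10.29
G0 X0.00 Y0.00
G1 X17.00 Y0.00
G1 X17.00 Y13.71
G1 X0.00 Y13.71
G1 X0.00 Y0.00
; layer 4
G0 Z13.71
G0 X0.00 Y0.00
G1 X17.00 Y0.00
G1 X17.00 Y10.29
G1 X0.00 Y10.29
G1 X0.00 Y0.00
; layer 5
G0 Z17.14
G0 X0.00 Y0.00
G1 X17.00 Y0.00
G1 X17.00 Y6.86
G1 X0.00 Y6.86
G1 X0.00 Y0.00
; layer 6
G0 Z20.57
G0 X0.00 Y0.00
G1 X17.00 Y0.00
G1 X17.00 Y3.43
G1 X0.00 Y3.43
G1 X0.00 Y0.00
M2 ; end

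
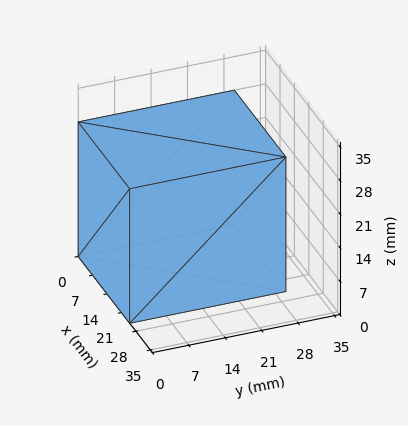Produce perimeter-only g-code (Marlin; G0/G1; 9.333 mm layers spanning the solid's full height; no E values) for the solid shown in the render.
Reading the render: the shape is a rectangular box, roughly 25 × 30 mm footprint and 28 mm tall (dimensions read to the nearest mm from the axis ticks). For the g-code, the solid's height is divided into equal slices at the stated Δz and each level perimeter traced with G1 moves after a G0 lift.

; perimeter-only toolpath
G21 ; units = mm
G90 ; absolute positioning
G28 ; home
; layer 1
G0 Z9.333
G0 X0.000 Y0.000
G1 X25.000 Y0.000
G1 X25.000 Y30.000
G1 X0.000 Y30.000
G1 X0.000 Y0.000
; layer 2
G0 Z18.667
G0 X0.000 Y0.000
G1 X25.000 Y0.000
G1 X25.000 Y30.000
G1 X0.000 Y30.000
G1 X0.000 Y0.000
; layer 3
G0 Z28.000
G0 X0.000 Y0.000
G1 X25.000 Y0.000
G1 X25.000 Y30.000
G1 X0.000 Y30.000
G1 X0.000 Y0.000
M2 ; end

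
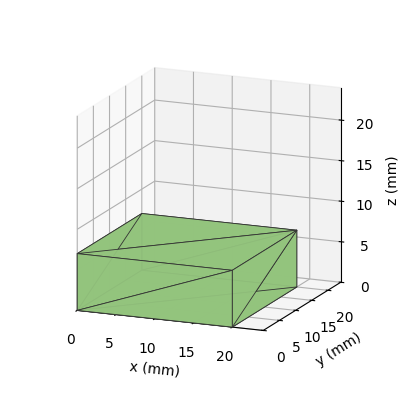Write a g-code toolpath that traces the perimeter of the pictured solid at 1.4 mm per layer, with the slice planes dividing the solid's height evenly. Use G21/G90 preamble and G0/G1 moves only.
Reading the render: the shape is a rectangular box, roughly 20 × 20 mm footprint and 7 mm tall (dimensions read to the nearest mm from the axis ticks). For the g-code, the solid's height is divided into equal slices at the stated Δz and each level perimeter traced with G1 moves after a G0 lift.

; perimeter-only toolpath
G21 ; units = mm
G90 ; absolute positioning
G28 ; home
; layer 1
G0 Z1.4
G0 X0.0 Y0.0
G1 X20.0 Y0.0
G1 X20.0 Y20.0
G1 X0.0 Y20.0
G1 X0.0 Y0.0
; layer 2
G0 Z2.8
G0 X0.0 Y0.0
G1 X20.0 Y0.0
G1 X20.0 Y20.0
G1 X0.0 Y20.0
G1 X0.0 Y0.0
; layer 3
G0 Z4.2
G0 X0.0 Y0.0
G1 X20.0 Y0.0
G1 X20.0 Y20.0
G1 X0.0 Y20.0
G1 X0.0 Y0.0
; layer 4
G0 Z5.6
G0 X0.0 Y0.0
G1 X20.0 Y0.0
G1 X20.0 Y20.0
G1 X0.0 Y20.0
G1 X0.0 Y0.0
; layer 5
G0 Z7.0
G0 X0.0 Y0.0
G1 X20.0 Y0.0
G1 X20.0 Y20.0
G1 X0.0 Y20.0
G1 X0.0 Y0.0
M2 ; end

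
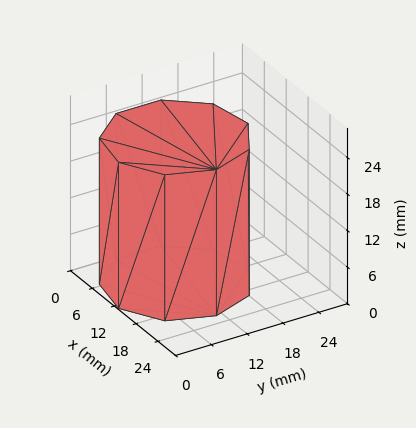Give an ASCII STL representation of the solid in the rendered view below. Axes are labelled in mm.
Reading the render: the shape is a regular 9-sided prism (a cylinder approximated with 9 flat sides), circumscribed radius ≈ 11 mm, height ≈ 24 mm (dimensions read to the nearest mm from the axis ticks). For the STL, each face is triangulated and given an outward normal.

solid part
  facet normal 0.0000 0.0000 -1.0000
    outer loop
      vertex 12.91 21.83 0.00
      vertex 19.43 18.07 0.00
      vertex 22.00 11.00 0.00
    endloop
  endfacet
  facet normal 0.0000 0.0000 -1.0000
    outer loop
      vertex 5.50 20.53 0.00
      vertex 12.91 21.83 0.00
      vertex 22.00 11.00 0.00
    endloop
  endfacet
  facet normal 0.0000 0.0000 -1.0000
    outer loop
      vertex 0.66 14.76 0.00
      vertex 5.50 20.53 0.00
      vertex 22.00 11.00 0.00
    endloop
  endfacet
  facet normal 0.0000 0.0000 -1.0000
    outer loop
      vertex 0.66 7.24 0.00
      vertex 0.66 14.76 0.00
      vertex 22.00 11.00 0.00
    endloop
  endfacet
  facet normal 0.0000 0.0000 -1.0000
    outer loop
      vertex 5.50 1.47 0.00
      vertex 0.66 7.24 0.00
      vertex 22.00 11.00 0.00
    endloop
  endfacet
  facet normal 0.0000 0.0000 -1.0000
    outer loop
      vertex 12.91 0.17 0.00
      vertex 5.50 1.47 0.00
      vertex 22.00 11.00 0.00
    endloop
  endfacet
  facet normal 0.0000 0.0000 -1.0000
    outer loop
      vertex 19.43 3.93 0.00
      vertex 12.91 0.17 0.00
      vertex 22.00 11.00 0.00
    endloop
  endfacet
  facet normal 0.0000 0.0000 1.0000
    outer loop
      vertex 22.00 11.00 24.00
      vertex 19.43 18.07 24.00
      vertex 12.91 21.83 24.00
    endloop
  endfacet
  facet normal 0.0000 0.0000 1.0000
    outer loop
      vertex 22.00 11.00 24.00
      vertex 12.91 21.83 24.00
      vertex 5.50 20.53 24.00
    endloop
  endfacet
  facet normal 0.0000 0.0000 1.0000
    outer loop
      vertex 22.00 11.00 24.00
      vertex 5.50 20.53 24.00
      vertex 0.66 14.76 24.00
    endloop
  endfacet
  facet normal 0.0000 0.0000 1.0000
    outer loop
      vertex 22.00 11.00 24.00
      vertex 0.66 14.76 24.00
      vertex 0.66 7.24 24.00
    endloop
  endfacet
  facet normal 0.0000 0.0000 1.0000
    outer loop
      vertex 22.00 11.00 24.00
      vertex 0.66 7.24 24.00
      vertex 5.50 1.47 24.00
    endloop
  endfacet
  facet normal 0.0000 0.0000 1.0000
    outer loop
      vertex 22.00 11.00 24.00
      vertex 5.50 1.47 24.00
      vertex 12.91 0.17 24.00
    endloop
  endfacet
  facet normal 0.0000 0.0000 1.0000
    outer loop
      vertex 22.00 11.00 24.00
      vertex 12.91 0.17 24.00
      vertex 19.43 3.93 24.00
    endloop
  endfacet
  facet normal 0.9398 0.3416 0.0000
    outer loop
      vertex 22.00 11.00 0.00
      vertex 19.43 18.07 0.00
      vertex 19.43 18.07 24.00
    endloop
  endfacet
  facet normal 0.9398 0.3416 0.0000
    outer loop
      vertex 22.00 11.00 0.00
      vertex 19.43 18.07 24.00
      vertex 22.00 11.00 24.00
    endloop
  endfacet
  facet normal 0.4996 0.8663 0.0000
    outer loop
      vertex 19.43 18.07 0.00
      vertex 12.91 21.83 0.00
      vertex 12.91 21.83 24.00
    endloop
  endfacet
  facet normal 0.4996 0.8663 0.0000
    outer loop
      vertex 19.43 18.07 0.00
      vertex 12.91 21.83 24.00
      vertex 19.43 18.07 24.00
    endloop
  endfacet
  facet normal -0.1728 0.9850 0.0000
    outer loop
      vertex 12.91 21.83 0.00
      vertex 5.50 20.53 0.00
      vertex 5.50 20.53 24.00
    endloop
  endfacet
  facet normal -0.1728 0.9850 0.0000
    outer loop
      vertex 12.91 21.83 0.00
      vertex 5.50 20.53 24.00
      vertex 12.91 21.83 24.00
    endloop
  endfacet
  facet normal -0.7661 0.6427 0.0000
    outer loop
      vertex 5.50 20.53 0.00
      vertex 0.66 14.76 0.00
      vertex 0.66 14.76 24.00
    endloop
  endfacet
  facet normal -0.7661 0.6427 0.0000
    outer loop
      vertex 5.50 20.53 0.00
      vertex 0.66 14.76 24.00
      vertex 5.50 20.53 24.00
    endloop
  endfacet
  facet normal -1.0000 0.0000 0.0000
    outer loop
      vertex 0.66 14.76 0.00
      vertex 0.66 7.24 0.00
      vertex 0.66 7.24 24.00
    endloop
  endfacet
  facet normal -1.0000 0.0000 0.0000
    outer loop
      vertex 0.66 14.76 0.00
      vertex 0.66 7.24 24.00
      vertex 0.66 14.76 24.00
    endloop
  endfacet
  facet normal -0.7661 -0.6427 0.0000
    outer loop
      vertex 0.66 7.24 0.00
      vertex 5.50 1.47 0.00
      vertex 5.50 1.47 24.00
    endloop
  endfacet
  facet normal -0.7661 -0.6427 0.0000
    outer loop
      vertex 0.66 7.24 0.00
      vertex 5.50 1.47 24.00
      vertex 0.66 7.24 24.00
    endloop
  endfacet
  facet normal -0.1728 -0.9850 0.0000
    outer loop
      vertex 5.50 1.47 0.00
      vertex 12.91 0.17 0.00
      vertex 12.91 0.17 24.00
    endloop
  endfacet
  facet normal -0.1728 -0.9850 0.0000
    outer loop
      vertex 5.50 1.47 0.00
      vertex 12.91 0.17 24.00
      vertex 5.50 1.47 24.00
    endloop
  endfacet
  facet normal 0.4996 -0.8663 0.0000
    outer loop
      vertex 12.91 0.17 0.00
      vertex 19.43 3.93 0.00
      vertex 19.43 3.93 24.00
    endloop
  endfacet
  facet normal 0.4996 -0.8663 0.0000
    outer loop
      vertex 12.91 0.17 0.00
      vertex 19.43 3.93 24.00
      vertex 12.91 0.17 24.00
    endloop
  endfacet
  facet normal 0.9398 -0.3416 0.0000
    outer loop
      vertex 19.43 3.93 0.00
      vertex 22.00 11.00 0.00
      vertex 22.00 11.00 24.00
    endloop
  endfacet
  facet normal 0.9398 -0.3416 0.0000
    outer loop
      vertex 19.43 3.93 0.00
      vertex 22.00 11.00 24.00
      vertex 19.43 3.93 24.00
    endloop
  endfacet
endsolid part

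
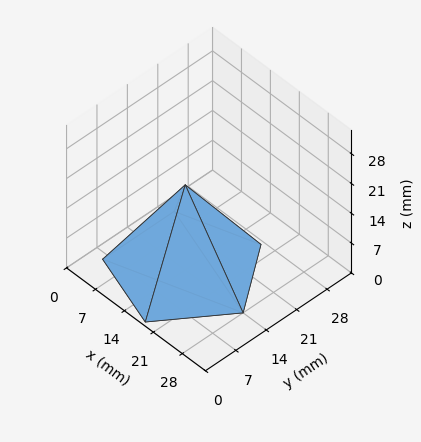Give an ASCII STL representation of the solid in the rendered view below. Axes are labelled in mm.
Reading the render: the shape is a regular 5-sided pyramid, base circumscribed radius ≈ 14 mm, apex at z ≈ 20 mm (dimensions read to the nearest mm from the axis ticks). For the STL, each face is triangulated and given an outward normal.

solid part
  facet normal 0.0000 0.0000 -1.0000
    outer loop
      vertex 2.67 22.23 0.00
      vertex 18.33 27.31 0.00
      vertex 28.00 14.00 0.00
    endloop
  endfacet
  facet normal 0.0000 0.0000 -1.0000
    outer loop
      vertex 2.67 5.77 0.00
      vertex 2.67 22.23 0.00
      vertex 28.00 14.00 0.00
    endloop
  endfacet
  facet normal 0.0000 0.0000 -1.0000
    outer loop
      vertex 18.33 0.69 0.00
      vertex 2.67 5.77 0.00
      vertex 28.00 14.00 0.00
    endloop
  endfacet
  facet normal 0.7040 0.5115 0.4928
    outer loop
      vertex 28.00 14.00 0.00
      vertex 18.33 27.31 0.00
      vertex 14.00 14.00 20.00
    endloop
  endfacet
  facet normal -0.2685 0.8277 0.4927
    outer loop
      vertex 18.33 27.31 0.00
      vertex 2.67 22.23 0.00
      vertex 14.00 14.00 20.00
    endloop
  endfacet
  facet normal -0.8701 0.0000 0.4929
    outer loop
      vertex 2.67 22.23 0.00
      vertex 2.67 5.77 0.00
      vertex 14.00 14.00 20.00
    endloop
  endfacet
  facet normal -0.2685 -0.8277 0.4927
    outer loop
      vertex 2.67 5.77 0.00
      vertex 18.33 0.69 0.00
      vertex 14.00 14.00 20.00
    endloop
  endfacet
  facet normal 0.7040 -0.5115 0.4928
    outer loop
      vertex 18.33 0.69 0.00
      vertex 28.00 14.00 0.00
      vertex 14.00 14.00 20.00
    endloop
  endfacet
endsolid part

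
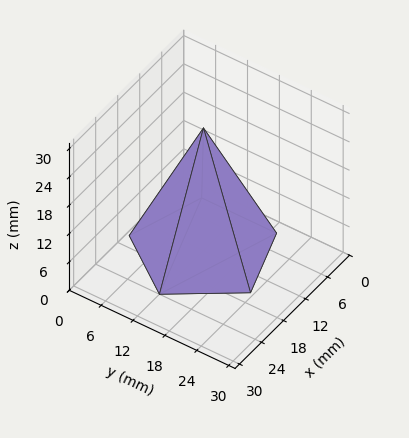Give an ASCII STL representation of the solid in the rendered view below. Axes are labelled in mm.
Reading the render: the shape is a regular 5-sided pyramid, base circumscribed radius ≈ 12 mm, apex at z ≈ 26 mm (dimensions read to the nearest mm from the axis ticks). For the STL, each face is triangulated and given an outward normal.

solid part
  facet normal 0.0000 0.0000 -1.0000
    outer loop
      vertex 2.292 19.053 0.000
      vertex 15.708 23.413 0.000
      vertex 24.000 12.000 0.000
    endloop
  endfacet
  facet normal 0.0000 0.0000 -1.0000
    outer loop
      vertex 2.292 4.947 0.000
      vertex 2.292 19.053 0.000
      vertex 24.000 12.000 0.000
    endloop
  endfacet
  facet normal 0.0000 0.0000 -1.0000
    outer loop
      vertex 15.708 0.587 0.000
      vertex 2.292 4.947 0.000
      vertex 24.000 12.000 0.000
    endloop
  endfacet
  facet normal 0.7579 0.5506 0.3498
    outer loop
      vertex 24.000 12.000 0.000
      vertex 15.708 23.413 0.000
      vertex 12.000 12.000 26.000
    endloop
  endfacet
  facet normal -0.2895 0.8910 0.3498
    outer loop
      vertex 15.708 23.413 0.000
      vertex 2.292 19.053 0.000
      vertex 12.000 12.000 26.000
    endloop
  endfacet
  facet normal -0.9368 0.0000 0.3498
    outer loop
      vertex 2.292 19.053 0.000
      vertex 2.292 4.947 0.000
      vertex 12.000 12.000 26.000
    endloop
  endfacet
  facet normal -0.2895 -0.8910 0.3498
    outer loop
      vertex 2.292 4.947 0.000
      vertex 15.708 0.587 0.000
      vertex 12.000 12.000 26.000
    endloop
  endfacet
  facet normal 0.7579 -0.5506 0.3498
    outer loop
      vertex 15.708 0.587 0.000
      vertex 24.000 12.000 0.000
      vertex 12.000 12.000 26.000
    endloop
  endfacet
endsolid part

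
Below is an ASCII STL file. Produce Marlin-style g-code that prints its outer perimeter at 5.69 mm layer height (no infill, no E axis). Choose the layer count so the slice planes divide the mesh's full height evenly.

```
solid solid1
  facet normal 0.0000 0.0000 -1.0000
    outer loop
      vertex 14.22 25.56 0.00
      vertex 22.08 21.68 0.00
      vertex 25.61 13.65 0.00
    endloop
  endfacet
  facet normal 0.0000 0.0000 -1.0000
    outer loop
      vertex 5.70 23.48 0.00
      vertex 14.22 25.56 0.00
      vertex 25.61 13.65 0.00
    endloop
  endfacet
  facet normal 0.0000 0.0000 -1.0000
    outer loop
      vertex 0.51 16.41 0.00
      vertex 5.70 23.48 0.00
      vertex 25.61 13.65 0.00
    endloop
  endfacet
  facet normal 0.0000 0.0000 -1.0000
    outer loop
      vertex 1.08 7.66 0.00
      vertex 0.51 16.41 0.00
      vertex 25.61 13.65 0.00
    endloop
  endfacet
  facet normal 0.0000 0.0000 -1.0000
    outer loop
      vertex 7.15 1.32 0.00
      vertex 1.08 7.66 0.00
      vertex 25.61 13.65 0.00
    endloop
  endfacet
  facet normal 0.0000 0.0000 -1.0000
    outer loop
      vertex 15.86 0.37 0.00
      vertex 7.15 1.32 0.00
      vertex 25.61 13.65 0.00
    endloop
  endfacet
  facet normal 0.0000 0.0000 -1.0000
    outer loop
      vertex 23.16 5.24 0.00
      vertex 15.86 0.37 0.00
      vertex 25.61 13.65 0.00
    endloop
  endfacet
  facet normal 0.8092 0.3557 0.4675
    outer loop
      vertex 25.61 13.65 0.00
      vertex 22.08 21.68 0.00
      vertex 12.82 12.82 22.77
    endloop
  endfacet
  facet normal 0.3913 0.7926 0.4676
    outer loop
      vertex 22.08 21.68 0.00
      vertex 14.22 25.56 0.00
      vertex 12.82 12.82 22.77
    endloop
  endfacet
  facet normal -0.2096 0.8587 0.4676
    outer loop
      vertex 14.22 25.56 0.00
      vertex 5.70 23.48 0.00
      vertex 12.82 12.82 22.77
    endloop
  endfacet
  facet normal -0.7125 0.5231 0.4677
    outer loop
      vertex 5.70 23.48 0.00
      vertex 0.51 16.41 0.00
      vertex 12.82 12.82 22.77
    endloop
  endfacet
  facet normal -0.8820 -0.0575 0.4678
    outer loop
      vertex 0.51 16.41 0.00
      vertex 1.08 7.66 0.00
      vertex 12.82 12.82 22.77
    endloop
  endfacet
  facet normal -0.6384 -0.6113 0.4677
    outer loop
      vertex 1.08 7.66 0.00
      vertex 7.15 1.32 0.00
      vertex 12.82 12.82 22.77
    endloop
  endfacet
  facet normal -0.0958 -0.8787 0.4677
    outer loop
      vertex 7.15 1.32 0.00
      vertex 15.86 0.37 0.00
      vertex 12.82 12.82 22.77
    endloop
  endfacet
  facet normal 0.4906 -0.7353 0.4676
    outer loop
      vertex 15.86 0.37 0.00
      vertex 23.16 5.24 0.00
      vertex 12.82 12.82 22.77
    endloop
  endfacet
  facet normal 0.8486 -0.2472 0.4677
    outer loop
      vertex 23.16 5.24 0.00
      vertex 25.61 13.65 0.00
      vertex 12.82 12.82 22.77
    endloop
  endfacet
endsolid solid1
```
; perimeter-only toolpath
G21 ; units = mm
G90 ; absolute positioning
G28 ; home
; layer 1
G0 Z5.69
G0 X22.41 Y13.44
G1 X19.77 Y19.46
G1 X13.87 Y22.38
G1 X7.48 Y20.81
G1 X3.59 Y15.51
G1 X4.02 Y8.95
G1 X8.57 Y4.20
G1 X15.10 Y3.48
G1 X20.58 Y7.13
G1 X22.41 Y13.44
; layer 2
G0 Z11.38
G0 X19.21 Y13.23
G1 X17.45 Y17.25
G1 X13.52 Y19.19
G1 X9.26 Y18.15
G1 X6.67 Y14.62
G1 X6.95 Y10.24
G1 X9.98 Y7.07
G1 X14.34 Y6.59
G1 X17.99 Y9.03
G1 X19.21 Y13.23
; layer 3
G0 Z17.08
G0 X16.02 Y13.03
G1 X15.13 Y15.04
G1 X13.17 Y16.00
G1 X11.04 Y15.48
G1 X9.74 Y13.72
G1 X9.88 Y11.53
G1 X11.40 Y9.95
G1 X13.58 Y9.71
G1 X15.41 Y10.93
G1 X16.02 Y13.03
M2 ; end

The solid is a regular 9-sided pyramid, base circumscribed radius ≈ 12.8 mm, apex at z ≈ 22.8 mm. Slicing at Δz = 5.69 mm — 4 equal slices spanning the solid's height, so layer i sits at z = i·h/4 — gives 3 non-empty perimeters. Each is a 9-segment closed polygon; G0 lifts to the layer z and rapids to the start vertex, then G1 traces the edges. The cross-section shrinks linearly with z (the slice at the apex is degenerate and omitted).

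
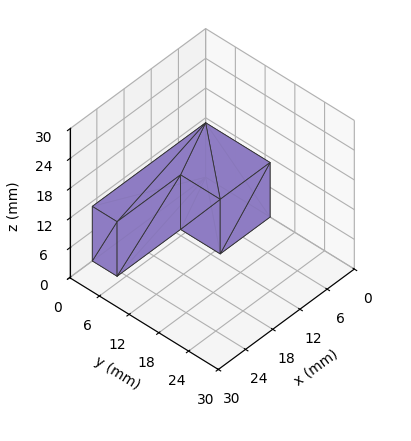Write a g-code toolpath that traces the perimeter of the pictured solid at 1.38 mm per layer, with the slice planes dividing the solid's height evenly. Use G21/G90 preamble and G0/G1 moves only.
Reading the render: the shape is an L-shaped prism: outer 25 × 13 mm, arm thicknesses ≈ 5 mm (horizontal) and 11 mm (vertical), extruded 11 mm in z (dimensions read to the nearest mm from the axis ticks). For the g-code, the solid's height is divided into equal slices at the stated Δz and each level perimeter traced with G1 moves after a G0 lift.

; perimeter-only toolpath
G21 ; units = mm
G90 ; absolute positioning
G28 ; home
; layer 1
G0 Z1.38
G0 X0.00 Y0.00
G1 X25.00 Y0.00
G1 X25.00 Y5.00
G1 X11.00 Y5.00
G1 X11.00 Y13.00
G1 X0.00 Y13.00
G1 X0.00 Y0.00
; layer 2
G0 Z2.75
G0 X0.00 Y0.00
G1 X25.00 Y0.00
G1 X25.00 Y5.00
G1 X11.00 Y5.00
G1 X11.00 Y13.00
G1 X0.00 Y13.00
G1 X0.00 Y0.00
; layer 3
G0 Z4.12
G0 X0.00 Y0.00
G1 X25.00 Y0.00
G1 X25.00 Y5.00
G1 X11.00 Y5.00
G1 X11.00 Y13.00
G1 X0.00 Y13.00
G1 X0.00 Y0.00
; layer 4
G0 Z5.50
G0 X0.00 Y0.00
G1 X25.00 Y0.00
G1 X25.00 Y5.00
G1 X11.00 Y5.00
G1 X11.00 Y13.00
G1 X0.00 Y13.00
G1 X0.00 Y0.00
; layer 5
G0 Z6.88
G0 X0.00 Y0.00
G1 X25.00 Y0.00
G1 X25.00 Y5.00
G1 X11.00 Y5.00
G1 X11.00 Y13.00
G1 X0.00 Y13.00
G1 X0.00 Y0.00
; layer 6
G0 Z8.25
G0 X0.00 Y0.00
G1 X25.00 Y0.00
G1 X25.00 Y5.00
G1 X11.00 Y5.00
G1 X11.00 Y13.00
G1 X0.00 Y13.00
G1 X0.00 Y0.00
; layer 7
G0 Z9.62
G0 X0.00 Y0.00
G1 X25.00 Y0.00
G1 X25.00 Y5.00
G1 X11.00 Y5.00
G1 X11.00 Y13.00
G1 X0.00 Y13.00
G1 X0.00 Y0.00
; layer 8
G0 Z11.00
G0 X0.00 Y0.00
G1 X25.00 Y0.00
G1 X25.00 Y5.00
G1 X11.00 Y5.00
G1 X11.00 Y13.00
G1 X0.00 Y13.00
G1 X0.00 Y0.00
M2 ; end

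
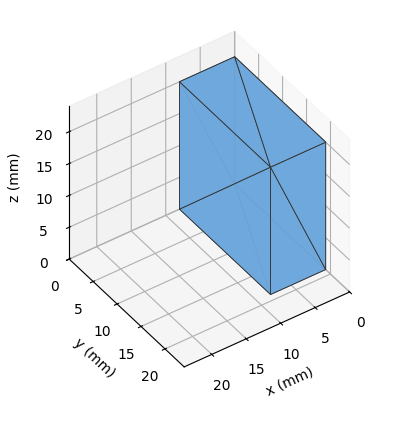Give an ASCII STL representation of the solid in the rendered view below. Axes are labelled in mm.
Reading the render: the shape is a rectangular box, roughly 8 × 19 mm footprint and 20 mm tall (dimensions read to the nearest mm from the axis ticks). For the STL, each face is triangulated and given an outward normal.

solid part
  facet normal 0.0000 0.0000 -1.0000
    outer loop
      vertex 8.00 19.00 0.00
      vertex 8.00 0.00 0.00
      vertex 0.00 0.00 0.00
    endloop
  endfacet
  facet normal 0.0000 0.0000 -1.0000
    outer loop
      vertex 0.00 19.00 0.00
      vertex 8.00 19.00 0.00
      vertex 0.00 0.00 0.00
    endloop
  endfacet
  facet normal 0.0000 0.0000 1.0000
    outer loop
      vertex 0.00 0.00 20.00
      vertex 8.00 0.00 20.00
      vertex 8.00 19.00 20.00
    endloop
  endfacet
  facet normal 0.0000 0.0000 1.0000
    outer loop
      vertex 0.00 0.00 20.00
      vertex 8.00 19.00 20.00
      vertex 0.00 19.00 20.00
    endloop
  endfacet
  facet normal 0.0000 -1.0000 0.0000
    outer loop
      vertex 0.00 0.00 0.00
      vertex 8.00 0.00 0.00
      vertex 8.00 0.00 20.00
    endloop
  endfacet
  facet normal 0.0000 -1.0000 0.0000
    outer loop
      vertex 0.00 0.00 0.00
      vertex 8.00 0.00 20.00
      vertex 0.00 0.00 20.00
    endloop
  endfacet
  facet normal 0.0000 1.0000 0.0000
    outer loop
      vertex 8.00 19.00 20.00
      vertex 8.00 19.00 0.00
      vertex 0.00 19.00 0.00
    endloop
  endfacet
  facet normal 0.0000 1.0000 0.0000
    outer loop
      vertex 0.00 19.00 20.00
      vertex 8.00 19.00 20.00
      vertex 0.00 19.00 0.00
    endloop
  endfacet
  facet normal -1.0000 0.0000 0.0000
    outer loop
      vertex 0.00 19.00 20.00
      vertex 0.00 19.00 0.00
      vertex 0.00 0.00 0.00
    endloop
  endfacet
  facet normal -1.0000 0.0000 0.0000
    outer loop
      vertex 0.00 0.00 20.00
      vertex 0.00 19.00 20.00
      vertex 0.00 0.00 0.00
    endloop
  endfacet
  facet normal 1.0000 0.0000 0.0000
    outer loop
      vertex 8.00 0.00 0.00
      vertex 8.00 19.00 0.00
      vertex 8.00 19.00 20.00
    endloop
  endfacet
  facet normal 1.0000 0.0000 0.0000
    outer loop
      vertex 8.00 0.00 0.00
      vertex 8.00 19.00 20.00
      vertex 8.00 0.00 20.00
    endloop
  endfacet
endsolid part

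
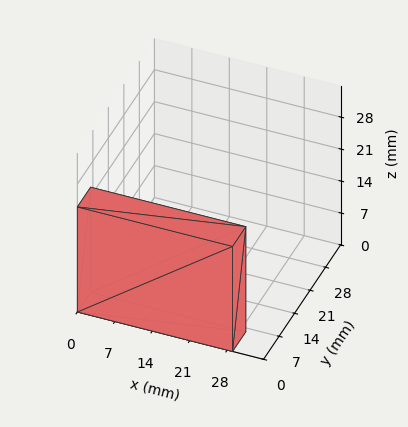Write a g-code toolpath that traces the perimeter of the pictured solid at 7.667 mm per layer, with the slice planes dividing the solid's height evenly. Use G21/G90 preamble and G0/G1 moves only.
Reading the render: the shape is a rectangular box, roughly 29 × 6 mm footprint and 23 mm tall (dimensions read to the nearest mm from the axis ticks). For the g-code, the solid's height is divided into equal slices at the stated Δz and each level perimeter traced with G1 moves after a G0 lift.

; perimeter-only toolpath
G21 ; units = mm
G90 ; absolute positioning
G28 ; home
; layer 1
G0 Z7.667
G0 X0.000 Y0.000
G1 X29.000 Y0.000
G1 X29.000 Y6.000
G1 X0.000 Y6.000
G1 X0.000 Y0.000
; layer 2
G0 Z15.333
G0 X0.000 Y0.000
G1 X29.000 Y0.000
G1 X29.000 Y6.000
G1 X0.000 Y6.000
G1 X0.000 Y0.000
; layer 3
G0 Z23.000
G0 X0.000 Y0.000
G1 X29.000 Y0.000
G1 X29.000 Y6.000
G1 X0.000 Y6.000
G1 X0.000 Y0.000
M2 ; end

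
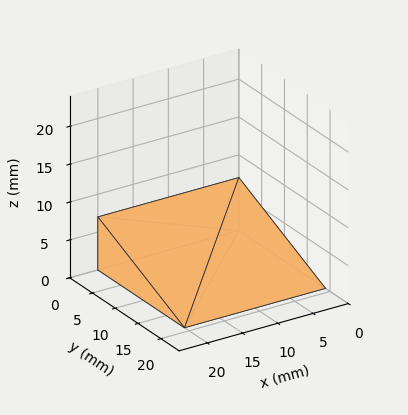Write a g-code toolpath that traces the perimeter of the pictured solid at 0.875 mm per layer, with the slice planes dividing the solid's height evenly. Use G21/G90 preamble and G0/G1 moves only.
Reading the render: the shape is a wedge (ramp): 20 × 19 mm base, rising to 7 mm along the y=0 edge and sloping linearly to z=0 at y=19 (dimensions read to the nearest mm from the axis ticks). For the g-code, the solid's height is divided into equal slices at the stated Δz and each level perimeter traced with G1 moves after a G0 lift.

; perimeter-only toolpath
G21 ; units = mm
G90 ; absolute positioning
G28 ; home
; layer 1
G0 Z0.875
G0 X0.000 Y0.000
G1 X20.000 Y0.000
G1 X20.000 Y16.625
G1 X0.000 Y16.625
G1 X0.000 Y0.000
; layer 2
G0 Z1.750
G0 X0.000 Y0.000
G1 X20.000 Y0.000
G1 X20.000 Y14.250
G1 X0.000 Y14.250
G1 X0.000 Y0.000
; layer 3
G0 Z2.625
G0 X0.000 Y0.000
G1 X20.000 Y0.000
G1 X20.000 Y11.875
G1 X0.000 Y11.875
G1 X0.000 Y0.000
; layer 4
G0 Z3.500
G0 X0.000 Y0.000
G1 X20.000 Y0.000
G1 X20.000 Y9.500
G1 X0.000 Y9.500
G1 X0.000 Y0.000
; layer 5
G0 Z4.375
G0 X0.000 Y0.000
G1 X20.000 Y0.000
G1 X20.000 Y7.125
G1 X0.000 Y7.125
G1 X0.000 Y0.000
; layer 6
G0 Z5.250
G0 X0.000 Y0.000
G1 X20.000 Y0.000
G1 X20.000 Y4.750
G1 X0.000 Y4.750
G1 X0.000 Y0.000
; layer 7
G0 Z6.125
G0 X0.000 Y0.000
G1 X20.000 Y0.000
G1 X20.000 Y2.375
G1 X0.000 Y2.375
G1 X0.000 Y0.000
M2 ; end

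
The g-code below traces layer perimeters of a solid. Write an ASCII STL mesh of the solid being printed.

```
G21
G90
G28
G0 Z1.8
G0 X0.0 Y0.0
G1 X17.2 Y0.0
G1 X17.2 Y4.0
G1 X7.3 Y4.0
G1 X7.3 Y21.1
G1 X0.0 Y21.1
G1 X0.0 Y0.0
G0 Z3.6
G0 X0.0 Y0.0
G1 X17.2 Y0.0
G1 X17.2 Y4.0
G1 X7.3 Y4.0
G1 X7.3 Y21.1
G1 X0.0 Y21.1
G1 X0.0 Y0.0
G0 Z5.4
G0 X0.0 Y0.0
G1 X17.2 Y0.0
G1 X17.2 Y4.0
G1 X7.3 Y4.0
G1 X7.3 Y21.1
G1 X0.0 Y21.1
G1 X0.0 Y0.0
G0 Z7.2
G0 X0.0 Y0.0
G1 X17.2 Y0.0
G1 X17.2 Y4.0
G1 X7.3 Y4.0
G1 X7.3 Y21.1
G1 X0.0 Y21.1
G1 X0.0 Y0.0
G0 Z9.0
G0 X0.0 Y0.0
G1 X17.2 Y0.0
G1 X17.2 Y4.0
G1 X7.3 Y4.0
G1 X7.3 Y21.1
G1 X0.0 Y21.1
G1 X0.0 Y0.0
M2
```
solid part
  facet normal 0.0000 0.0000 -1.0000
    outer loop
      vertex 17.2 4.0 0.0
      vertex 17.2 0.0 0.0
      vertex 0.0 0.0 0.0
    endloop
  endfacet
  facet normal 0.0000 0.0000 -1.0000
    outer loop
      vertex 7.3 4.0 0.0
      vertex 17.2 4.0 0.0
      vertex 0.0 0.0 0.0
    endloop
  endfacet
  facet normal 0.0000 0.0000 -1.0000
    outer loop
      vertex 7.3 21.1 0.0
      vertex 7.3 4.0 0.0
      vertex 0.0 0.0 0.0
    endloop
  endfacet
  facet normal 0.0000 0.0000 -1.0000
    outer loop
      vertex 0.0 21.1 0.0
      vertex 7.3 21.1 0.0
      vertex 0.0 0.0 0.0
    endloop
  endfacet
  facet normal 0.0000 0.0000 1.0000
    outer loop
      vertex 0.0 0.0 9.0
      vertex 17.2 0.0 9.0
      vertex 17.2 4.0 9.0
    endloop
  endfacet
  facet normal 0.0000 0.0000 1.0000
    outer loop
      vertex 0.0 0.0 9.0
      vertex 17.2 4.0 9.0
      vertex 7.3 4.0 9.0
    endloop
  endfacet
  facet normal 0.0000 0.0000 1.0000
    outer loop
      vertex 0.0 0.0 9.0
      vertex 7.3 4.0 9.0
      vertex 7.3 21.1 9.0
    endloop
  endfacet
  facet normal 0.0000 0.0000 1.0000
    outer loop
      vertex 0.0 0.0 9.0
      vertex 7.3 21.1 9.0
      vertex 0.0 21.1 9.0
    endloop
  endfacet
  facet normal 0.0000 -1.0000 0.0000
    outer loop
      vertex 0.0 0.0 0.0
      vertex 17.2 0.0 0.0
      vertex 17.2 0.0 9.0
    endloop
  endfacet
  facet normal 0.0000 -1.0000 0.0000
    outer loop
      vertex 0.0 0.0 0.0
      vertex 17.2 0.0 9.0
      vertex 0.0 0.0 9.0
    endloop
  endfacet
  facet normal 1.0000 0.0000 0.0000
    outer loop
      vertex 17.2 0.0 0.0
      vertex 17.2 4.0 0.0
      vertex 17.2 4.0 9.0
    endloop
  endfacet
  facet normal 1.0000 0.0000 0.0000
    outer loop
      vertex 17.2 0.0 0.0
      vertex 17.2 4.0 9.0
      vertex 17.2 0.0 9.0
    endloop
  endfacet
  facet normal 0.0000 1.0000 0.0000
    outer loop
      vertex 17.2 4.0 0.0
      vertex 7.3 4.0 0.0
      vertex 7.3 4.0 9.0
    endloop
  endfacet
  facet normal 0.0000 1.0000 0.0000
    outer loop
      vertex 17.2 4.0 0.0
      vertex 7.3 4.0 9.0
      vertex 17.2 4.0 9.0
    endloop
  endfacet
  facet normal 1.0000 0.0000 0.0000
    outer loop
      vertex 7.3 4.0 0.0
      vertex 7.3 21.1 0.0
      vertex 7.3 21.1 9.0
    endloop
  endfacet
  facet normal 1.0000 0.0000 0.0000
    outer loop
      vertex 7.3 4.0 0.0
      vertex 7.3 21.1 9.0
      vertex 7.3 4.0 9.0
    endloop
  endfacet
  facet normal 0.0000 1.0000 0.0000
    outer loop
      vertex 7.3 21.1 0.0
      vertex 0.0 21.1 0.0
      vertex 0.0 21.1 9.0
    endloop
  endfacet
  facet normal 0.0000 1.0000 0.0000
    outer loop
      vertex 7.3 21.1 0.0
      vertex 0.0 21.1 9.0
      vertex 7.3 21.1 9.0
    endloop
  endfacet
  facet normal -1.0000 0.0000 0.0000
    outer loop
      vertex 0.0 21.1 0.0
      vertex 0.0 0.0 0.0
      vertex 0.0 0.0 9.0
    endloop
  endfacet
  facet normal -1.0000 0.0000 0.0000
    outer loop
      vertex 0.0 21.1 0.0
      vertex 0.0 0.0 9.0
      vertex 0.0 21.1 9.0
    endloop
  endfacet
endsolid part

The G0 Z moves step by Δz≈1.8 mm. Every layer's G1 loop is the same polygon, so the solid is a straight extrusion of it from z=0 to z≈9. Closing with flat bottom and top caps and triangulating gives 20 facets — an L-shaped prism: outer 17.2 × 21.1 mm, arm thicknesses ≈ 4 mm (horizontal) and 7.3 mm (vertical), extruded 9 mm in z.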